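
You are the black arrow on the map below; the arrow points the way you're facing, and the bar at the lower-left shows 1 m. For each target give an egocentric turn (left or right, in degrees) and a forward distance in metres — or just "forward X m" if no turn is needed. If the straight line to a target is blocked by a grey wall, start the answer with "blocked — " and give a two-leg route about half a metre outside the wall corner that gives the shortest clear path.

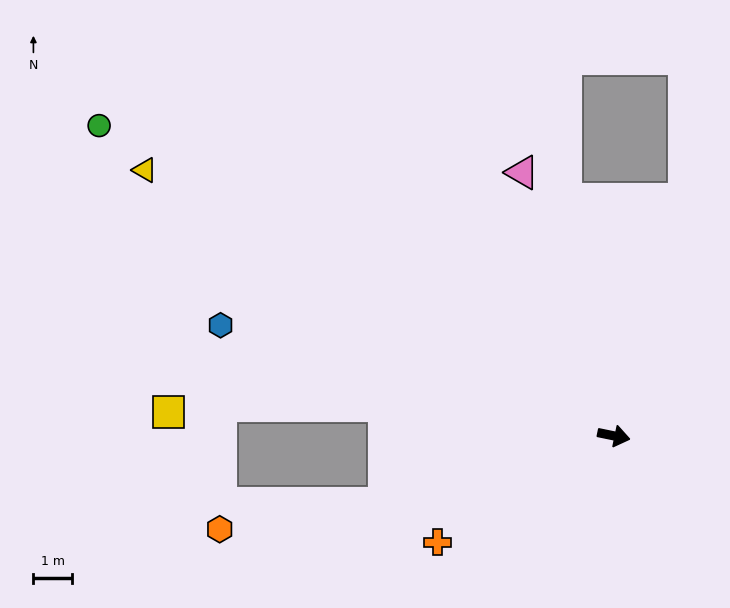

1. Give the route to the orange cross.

turn right 137°, forward 5.3 m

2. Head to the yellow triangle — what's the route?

turn left 162°, forward 13.8 m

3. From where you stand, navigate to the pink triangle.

turn left 121°, forward 7.1 m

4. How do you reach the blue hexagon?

turn left 176°, forward 10.5 m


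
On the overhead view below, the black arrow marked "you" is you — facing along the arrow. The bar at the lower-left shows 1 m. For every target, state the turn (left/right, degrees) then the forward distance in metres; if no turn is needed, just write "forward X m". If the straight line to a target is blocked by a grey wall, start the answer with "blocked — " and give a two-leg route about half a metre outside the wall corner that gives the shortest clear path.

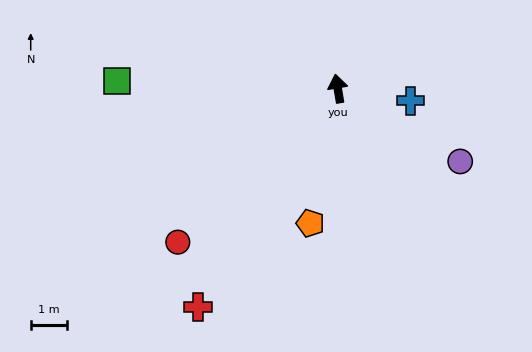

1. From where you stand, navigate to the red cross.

turn left 138°, forward 7.2 m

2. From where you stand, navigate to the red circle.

turn left 124°, forward 6.1 m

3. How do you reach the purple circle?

turn right 130°, forward 3.9 m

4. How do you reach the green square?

turn left 78°, forward 6.1 m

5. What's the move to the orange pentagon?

turn left 159°, forward 3.8 m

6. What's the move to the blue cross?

turn right 109°, forward 2.0 m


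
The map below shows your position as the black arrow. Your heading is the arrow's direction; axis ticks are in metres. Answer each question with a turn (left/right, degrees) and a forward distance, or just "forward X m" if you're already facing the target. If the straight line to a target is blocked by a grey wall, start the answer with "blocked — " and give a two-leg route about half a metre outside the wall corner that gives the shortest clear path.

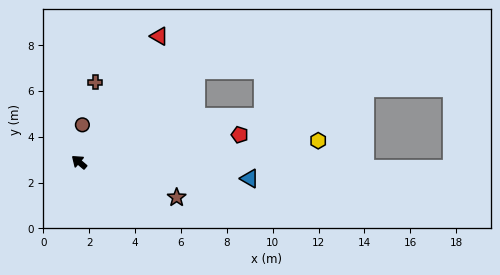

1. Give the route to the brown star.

turn right 160°, forward 4.5 m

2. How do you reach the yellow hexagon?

turn right 135°, forward 10.5 m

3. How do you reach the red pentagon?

turn right 130°, forward 7.1 m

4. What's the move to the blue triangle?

turn right 145°, forward 7.5 m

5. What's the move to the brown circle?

turn right 55°, forward 1.6 m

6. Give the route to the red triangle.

turn right 82°, forward 6.5 m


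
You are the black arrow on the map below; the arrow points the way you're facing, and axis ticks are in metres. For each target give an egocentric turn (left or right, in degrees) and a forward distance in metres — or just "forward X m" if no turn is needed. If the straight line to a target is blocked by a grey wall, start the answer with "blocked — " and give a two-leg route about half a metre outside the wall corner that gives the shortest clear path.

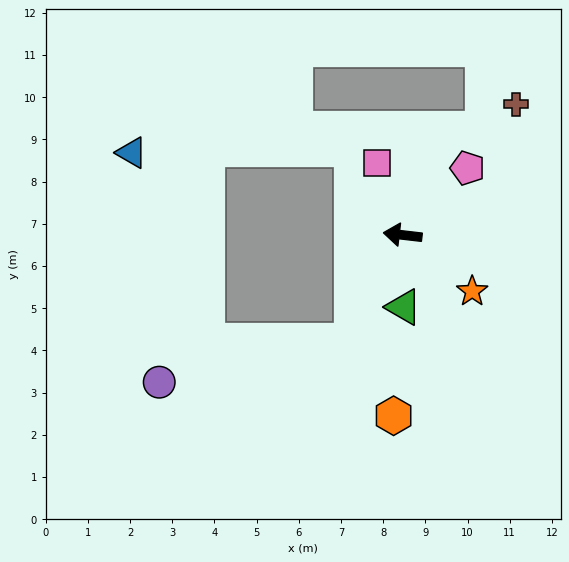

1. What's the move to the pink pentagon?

turn right 128°, forward 2.2 m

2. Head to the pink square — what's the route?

turn right 64°, forward 1.8 m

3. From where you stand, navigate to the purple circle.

blocked — turn left 71°, forward 2.8 m, then turn right 52°, forward 4.7 m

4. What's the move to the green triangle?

turn left 97°, forward 1.7 m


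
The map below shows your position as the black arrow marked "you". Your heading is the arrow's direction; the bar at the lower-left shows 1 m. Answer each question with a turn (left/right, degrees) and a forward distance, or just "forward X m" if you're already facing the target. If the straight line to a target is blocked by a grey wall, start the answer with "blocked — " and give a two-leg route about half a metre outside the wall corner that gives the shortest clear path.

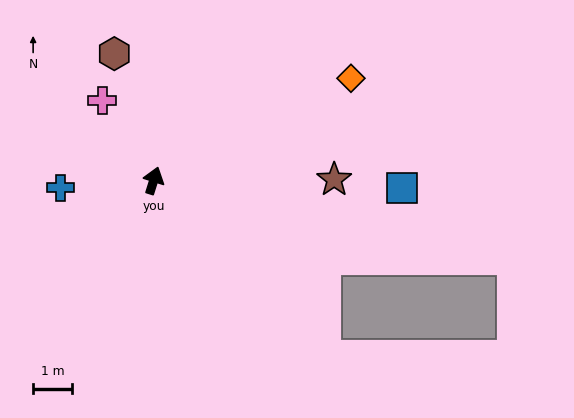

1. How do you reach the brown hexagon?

turn left 35°, forward 3.4 m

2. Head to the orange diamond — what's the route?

turn right 45°, forward 5.7 m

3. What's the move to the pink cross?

turn left 50°, forward 2.4 m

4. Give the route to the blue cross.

turn left 112°, forward 2.4 m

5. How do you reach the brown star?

turn right 72°, forward 4.6 m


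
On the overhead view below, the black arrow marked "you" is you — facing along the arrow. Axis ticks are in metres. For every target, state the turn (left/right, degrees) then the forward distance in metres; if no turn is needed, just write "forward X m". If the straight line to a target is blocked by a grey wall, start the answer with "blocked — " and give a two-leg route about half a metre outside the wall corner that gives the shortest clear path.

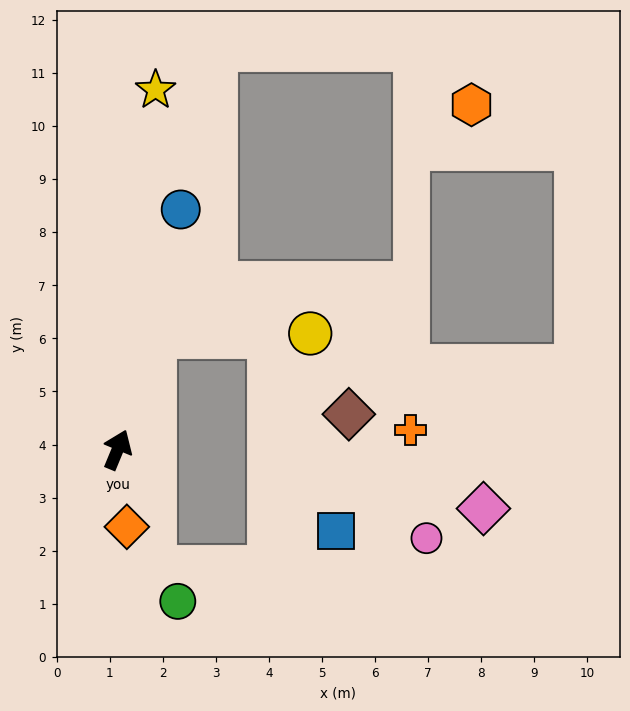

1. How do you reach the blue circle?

turn left 8°, forward 4.7 m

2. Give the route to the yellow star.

turn left 16°, forward 6.8 m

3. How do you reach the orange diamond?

turn right 151°, forward 1.5 m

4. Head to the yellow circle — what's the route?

blocked — turn left 5°, forward 2.2 m, then turn right 71°, forward 2.9 m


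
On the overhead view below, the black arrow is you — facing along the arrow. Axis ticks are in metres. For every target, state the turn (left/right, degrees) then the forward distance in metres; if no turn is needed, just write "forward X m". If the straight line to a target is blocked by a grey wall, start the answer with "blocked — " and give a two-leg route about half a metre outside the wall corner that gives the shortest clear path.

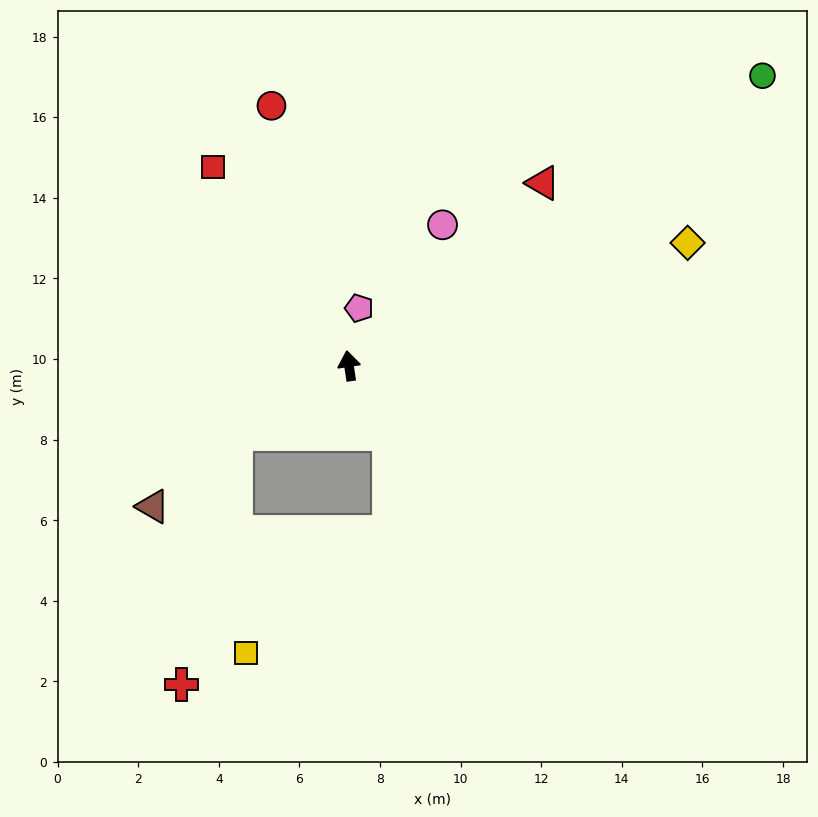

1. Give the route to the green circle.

turn right 63°, forward 12.5 m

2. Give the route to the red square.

turn left 26°, forward 6.0 m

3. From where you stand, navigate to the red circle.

turn left 8°, forward 6.7 m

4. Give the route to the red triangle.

turn right 55°, forward 6.6 m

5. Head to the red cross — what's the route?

blocked — turn left 113°, forward 3.3 m, then turn left 46°, forward 6.4 m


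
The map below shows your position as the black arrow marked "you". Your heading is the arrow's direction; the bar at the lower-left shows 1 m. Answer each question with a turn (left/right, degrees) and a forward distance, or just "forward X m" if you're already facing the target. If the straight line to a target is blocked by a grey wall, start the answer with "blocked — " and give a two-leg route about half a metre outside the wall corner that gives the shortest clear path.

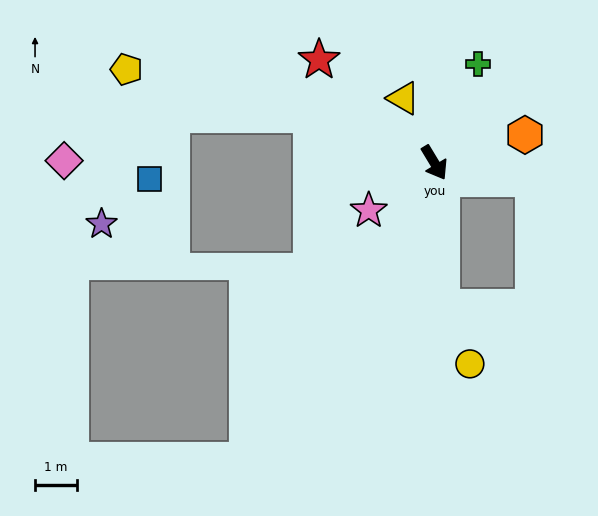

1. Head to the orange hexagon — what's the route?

turn left 76°, forward 2.2 m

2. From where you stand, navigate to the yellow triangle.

turn left 175°, forward 1.7 m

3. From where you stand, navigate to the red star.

turn right 163°, forward 3.7 m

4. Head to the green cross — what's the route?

turn left 125°, forward 2.6 m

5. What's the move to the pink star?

turn right 85°, forward 1.9 m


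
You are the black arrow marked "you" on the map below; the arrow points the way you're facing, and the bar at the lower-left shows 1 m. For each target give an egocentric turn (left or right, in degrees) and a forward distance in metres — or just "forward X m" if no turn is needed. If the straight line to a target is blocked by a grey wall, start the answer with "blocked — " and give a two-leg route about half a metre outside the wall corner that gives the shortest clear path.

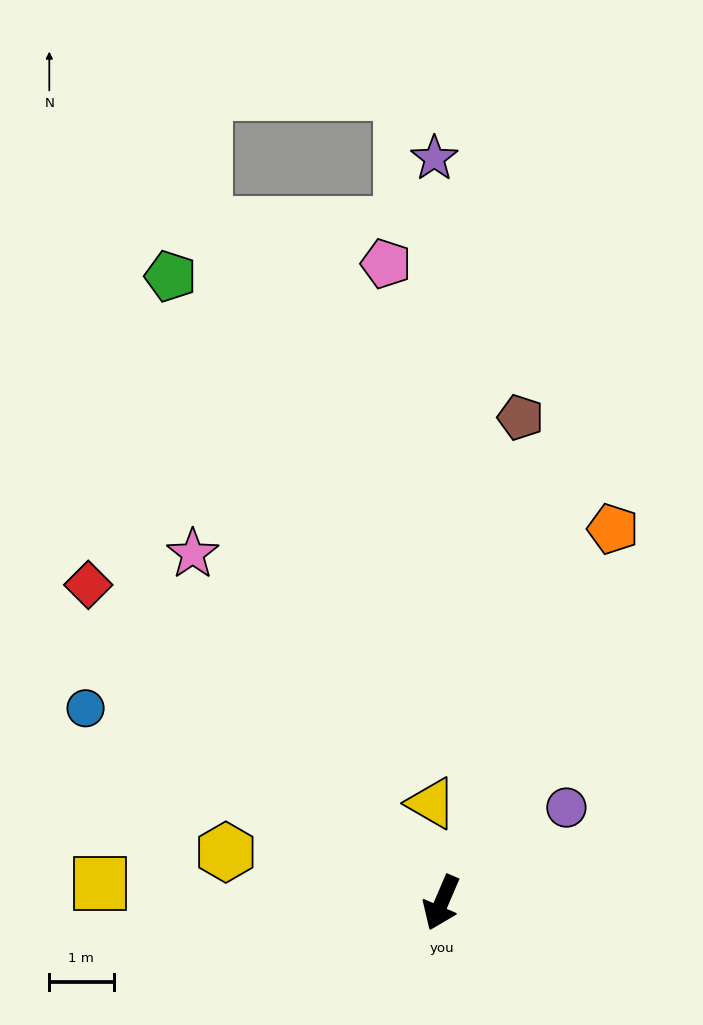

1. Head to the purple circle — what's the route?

turn left 151°, forward 2.4 m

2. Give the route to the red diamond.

turn right 109°, forward 7.4 m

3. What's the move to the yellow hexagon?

turn right 80°, forward 3.4 m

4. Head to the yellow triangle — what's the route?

turn right 151°, forward 1.6 m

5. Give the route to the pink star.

turn right 121°, forward 6.7 m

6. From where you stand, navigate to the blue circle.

turn right 95°, forward 6.3 m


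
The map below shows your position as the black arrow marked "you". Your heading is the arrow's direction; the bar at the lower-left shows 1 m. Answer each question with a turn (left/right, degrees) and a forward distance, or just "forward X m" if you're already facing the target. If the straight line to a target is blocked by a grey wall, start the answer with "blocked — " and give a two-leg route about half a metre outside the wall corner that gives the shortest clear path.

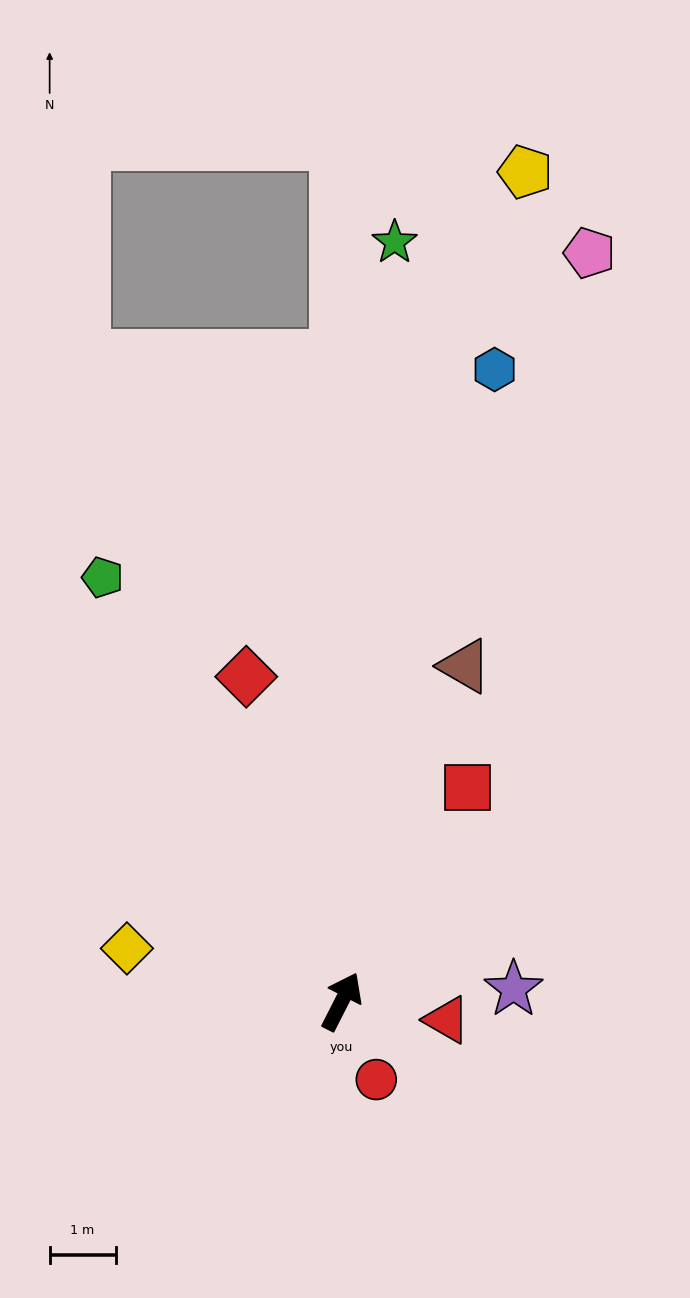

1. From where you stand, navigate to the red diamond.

turn left 43°, forward 5.1 m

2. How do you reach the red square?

turn right 3°, forward 3.8 m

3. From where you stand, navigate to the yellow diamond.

turn left 103°, forward 3.4 m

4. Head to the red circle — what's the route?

turn right 129°, forward 1.3 m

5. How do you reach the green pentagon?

turn left 56°, forward 7.4 m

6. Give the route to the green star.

turn left 23°, forward 11.5 m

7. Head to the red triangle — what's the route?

turn right 73°, forward 1.6 m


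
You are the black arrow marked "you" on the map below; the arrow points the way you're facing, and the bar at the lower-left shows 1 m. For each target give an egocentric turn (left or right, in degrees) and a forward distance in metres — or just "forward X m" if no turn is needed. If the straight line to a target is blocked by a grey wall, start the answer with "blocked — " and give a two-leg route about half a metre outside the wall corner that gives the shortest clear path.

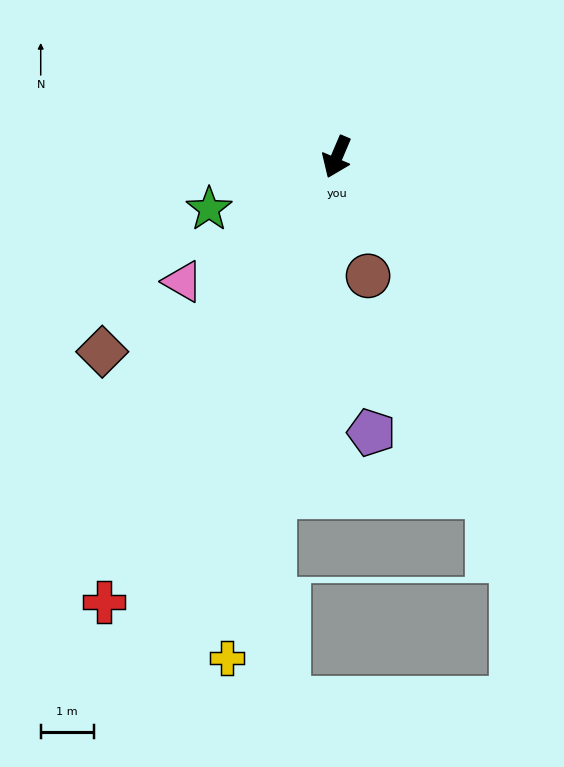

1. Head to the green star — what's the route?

turn right 45°, forward 2.6 m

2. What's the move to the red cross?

turn right 5°, forward 9.5 m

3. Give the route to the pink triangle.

turn right 28°, forward 3.7 m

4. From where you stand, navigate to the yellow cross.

turn left 11°, forward 9.7 m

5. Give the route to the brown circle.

turn left 38°, forward 2.3 m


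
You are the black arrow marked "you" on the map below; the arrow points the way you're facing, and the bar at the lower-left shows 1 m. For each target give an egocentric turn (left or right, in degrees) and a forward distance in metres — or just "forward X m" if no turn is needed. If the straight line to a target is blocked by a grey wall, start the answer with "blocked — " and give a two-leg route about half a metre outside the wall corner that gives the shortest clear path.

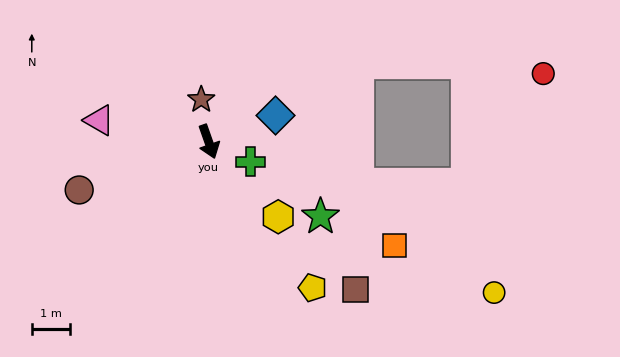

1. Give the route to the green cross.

turn left 45°, forward 1.2 m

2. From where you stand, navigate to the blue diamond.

turn left 92°, forward 1.9 m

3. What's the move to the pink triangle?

turn right 121°, forward 3.0 m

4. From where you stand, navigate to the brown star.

turn left 171°, forward 1.1 m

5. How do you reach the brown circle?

turn right 89°, forward 3.7 m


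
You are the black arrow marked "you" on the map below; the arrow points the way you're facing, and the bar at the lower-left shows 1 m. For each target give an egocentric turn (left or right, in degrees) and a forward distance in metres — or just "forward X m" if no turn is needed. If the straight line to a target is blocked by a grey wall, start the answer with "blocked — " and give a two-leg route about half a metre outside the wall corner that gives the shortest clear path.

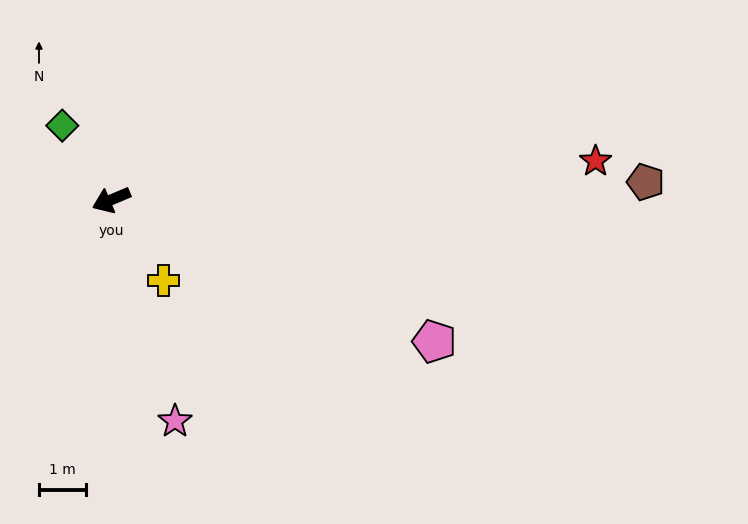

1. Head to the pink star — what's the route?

turn left 83°, forward 5.0 m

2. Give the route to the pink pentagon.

turn left 134°, forward 7.6 m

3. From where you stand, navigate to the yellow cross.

turn left 100°, forward 2.1 m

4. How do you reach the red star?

turn left 162°, forward 10.4 m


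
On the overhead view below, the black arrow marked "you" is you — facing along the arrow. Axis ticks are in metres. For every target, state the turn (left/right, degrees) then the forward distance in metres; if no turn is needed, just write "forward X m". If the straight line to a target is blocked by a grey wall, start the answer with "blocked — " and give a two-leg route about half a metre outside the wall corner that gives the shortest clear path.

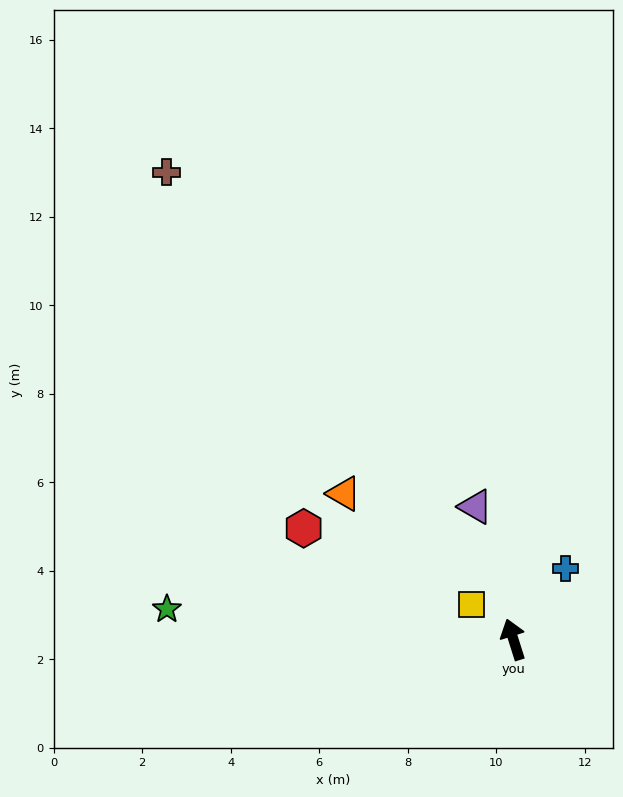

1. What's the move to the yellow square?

turn left 33°, forward 1.2 m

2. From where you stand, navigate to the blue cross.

turn right 54°, forward 2.0 m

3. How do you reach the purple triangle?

forward 3.1 m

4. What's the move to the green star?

turn left 67°, forward 7.9 m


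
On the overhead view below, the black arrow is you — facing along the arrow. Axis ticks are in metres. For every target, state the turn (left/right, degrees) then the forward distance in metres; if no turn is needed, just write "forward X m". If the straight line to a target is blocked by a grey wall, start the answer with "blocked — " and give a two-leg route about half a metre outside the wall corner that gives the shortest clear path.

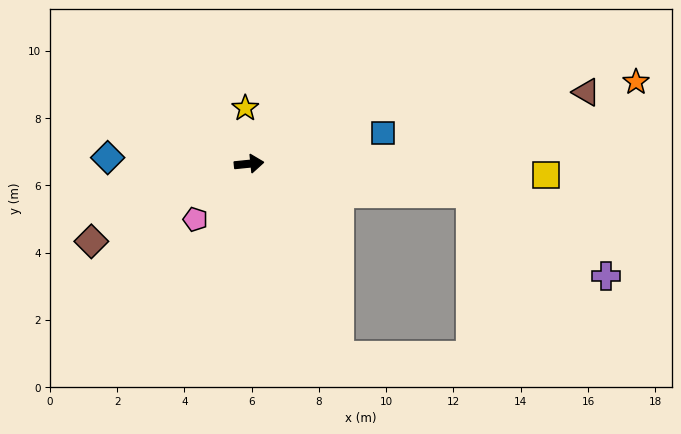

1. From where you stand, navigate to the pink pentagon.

turn right 140°, forward 2.3 m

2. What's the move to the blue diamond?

turn left 172°, forward 4.2 m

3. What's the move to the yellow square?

turn right 8°, forward 8.8 m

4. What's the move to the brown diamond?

turn right 160°, forward 5.2 m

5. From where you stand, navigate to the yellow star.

turn left 88°, forward 1.7 m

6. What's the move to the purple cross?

blocked — turn right 14°, forward 6.6 m, then turn right 23°, forward 4.7 m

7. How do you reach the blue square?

turn left 7°, forward 4.1 m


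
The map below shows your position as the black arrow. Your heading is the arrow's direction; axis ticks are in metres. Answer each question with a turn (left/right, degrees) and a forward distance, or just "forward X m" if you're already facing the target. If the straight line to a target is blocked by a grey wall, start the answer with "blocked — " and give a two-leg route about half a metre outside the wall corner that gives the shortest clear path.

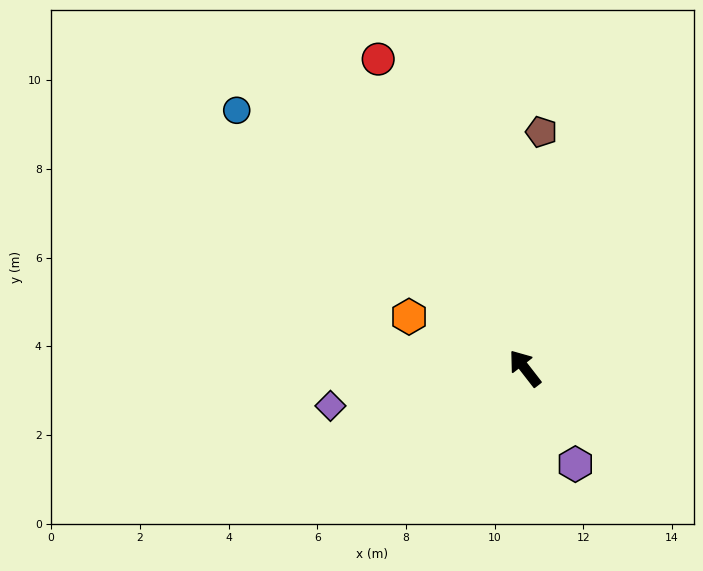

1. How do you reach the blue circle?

turn left 10°, forward 8.7 m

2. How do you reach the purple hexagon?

turn left 170°, forward 2.4 m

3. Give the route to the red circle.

turn right 12°, forward 7.7 m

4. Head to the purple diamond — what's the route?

turn left 63°, forward 4.5 m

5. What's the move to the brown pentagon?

turn right 42°, forward 5.3 m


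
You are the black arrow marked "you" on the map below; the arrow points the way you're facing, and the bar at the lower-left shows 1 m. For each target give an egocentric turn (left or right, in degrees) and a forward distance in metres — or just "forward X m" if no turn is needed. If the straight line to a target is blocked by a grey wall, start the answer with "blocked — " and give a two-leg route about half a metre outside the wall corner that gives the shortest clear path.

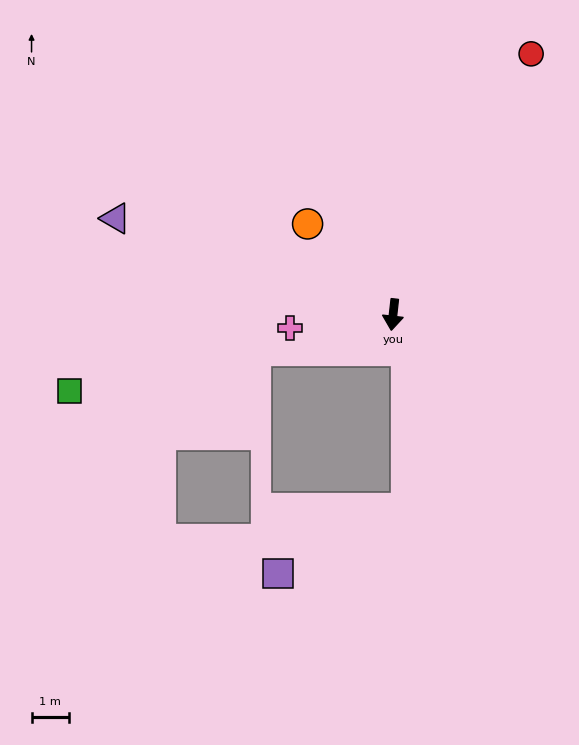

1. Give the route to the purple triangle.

turn right 103°, forward 7.9 m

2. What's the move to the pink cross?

turn right 76°, forward 2.8 m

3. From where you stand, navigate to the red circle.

turn left 158°, forward 7.9 m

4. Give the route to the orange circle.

turn right 130°, forward 3.3 m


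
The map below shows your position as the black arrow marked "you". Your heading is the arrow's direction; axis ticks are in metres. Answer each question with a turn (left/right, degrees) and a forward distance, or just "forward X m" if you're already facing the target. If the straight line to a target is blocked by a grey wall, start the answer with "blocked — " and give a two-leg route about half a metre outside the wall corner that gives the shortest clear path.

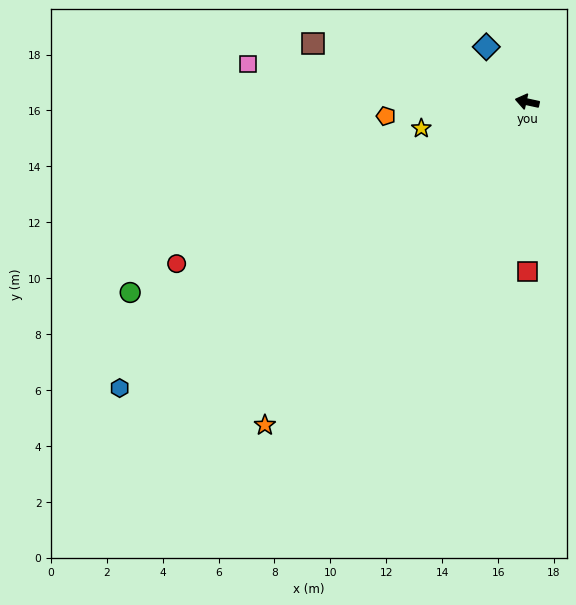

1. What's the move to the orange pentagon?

turn left 18°, forward 5.1 m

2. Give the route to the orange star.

turn left 63°, forward 14.9 m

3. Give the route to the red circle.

turn left 37°, forward 13.8 m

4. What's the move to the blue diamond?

turn right 41°, forward 2.5 m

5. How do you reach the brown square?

turn right 3°, forward 7.9 m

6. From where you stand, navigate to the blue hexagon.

turn left 47°, forward 17.8 m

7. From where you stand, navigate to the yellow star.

turn left 26°, forward 3.9 m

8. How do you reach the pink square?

turn left 4°, forward 10.1 m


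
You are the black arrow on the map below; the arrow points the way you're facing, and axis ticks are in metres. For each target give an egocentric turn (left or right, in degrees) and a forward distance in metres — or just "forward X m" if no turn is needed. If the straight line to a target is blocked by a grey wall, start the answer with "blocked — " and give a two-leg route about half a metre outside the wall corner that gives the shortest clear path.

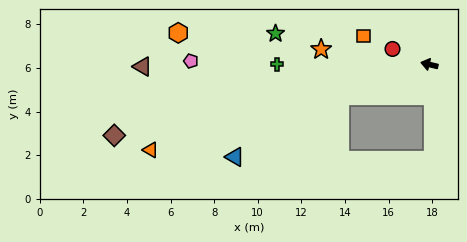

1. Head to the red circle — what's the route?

turn right 9°, forward 1.8 m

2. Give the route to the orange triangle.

turn left 31°, forward 13.4 m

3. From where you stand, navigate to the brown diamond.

turn left 26°, forward 14.8 m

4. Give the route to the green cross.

turn left 13°, forward 7.0 m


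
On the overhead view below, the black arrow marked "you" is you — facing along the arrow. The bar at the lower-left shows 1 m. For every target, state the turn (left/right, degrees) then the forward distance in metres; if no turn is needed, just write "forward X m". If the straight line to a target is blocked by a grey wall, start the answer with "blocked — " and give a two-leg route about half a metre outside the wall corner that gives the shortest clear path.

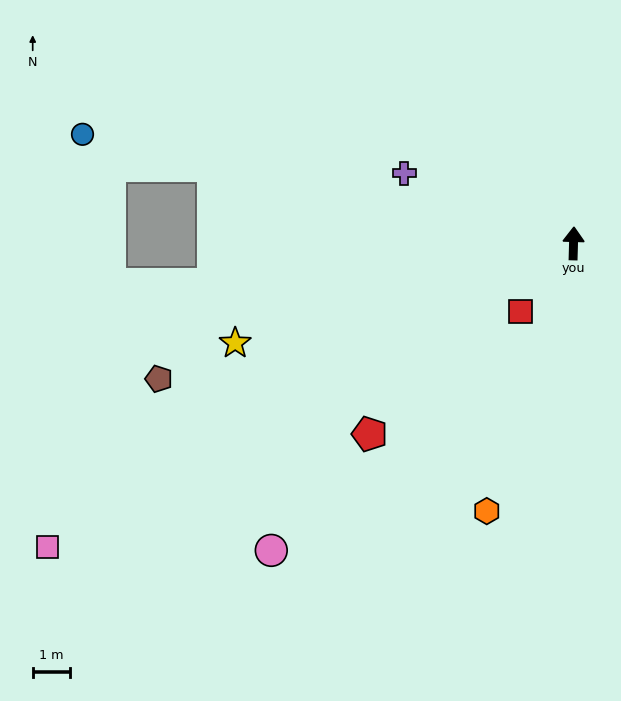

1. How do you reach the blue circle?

turn left 79°, forward 13.4 m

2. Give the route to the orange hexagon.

turn left 164°, forward 7.5 m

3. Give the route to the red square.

turn left 144°, forward 2.3 m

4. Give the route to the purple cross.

turn left 69°, forward 4.9 m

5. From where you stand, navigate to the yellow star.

turn left 108°, forward 9.4 m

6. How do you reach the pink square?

turn left 122°, forward 16.2 m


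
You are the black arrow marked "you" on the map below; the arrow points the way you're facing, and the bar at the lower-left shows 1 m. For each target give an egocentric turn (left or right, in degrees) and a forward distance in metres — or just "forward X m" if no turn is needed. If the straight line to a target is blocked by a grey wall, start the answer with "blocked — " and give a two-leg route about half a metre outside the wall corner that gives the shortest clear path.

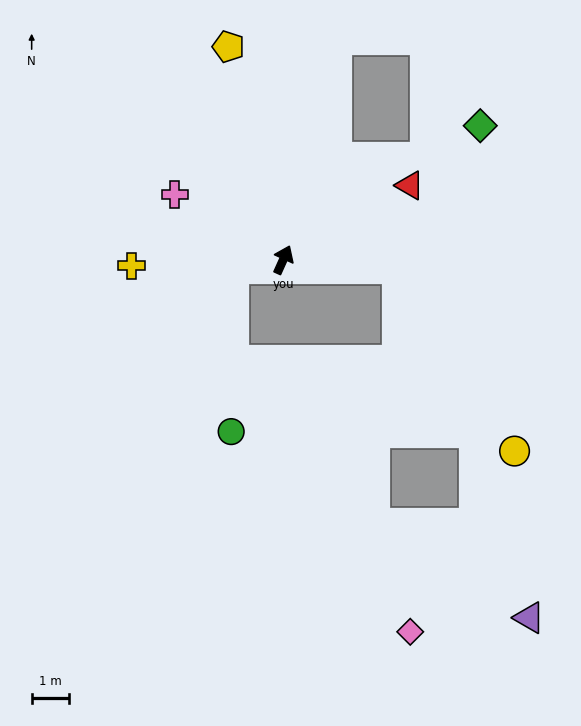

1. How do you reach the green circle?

blocked — turn left 124°, forward 1.4 m, then turn left 80°, forward 4.4 m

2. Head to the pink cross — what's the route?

turn left 83°, forward 3.4 m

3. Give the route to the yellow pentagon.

turn left 39°, forward 5.9 m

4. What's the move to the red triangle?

turn right 35°, forward 3.9 m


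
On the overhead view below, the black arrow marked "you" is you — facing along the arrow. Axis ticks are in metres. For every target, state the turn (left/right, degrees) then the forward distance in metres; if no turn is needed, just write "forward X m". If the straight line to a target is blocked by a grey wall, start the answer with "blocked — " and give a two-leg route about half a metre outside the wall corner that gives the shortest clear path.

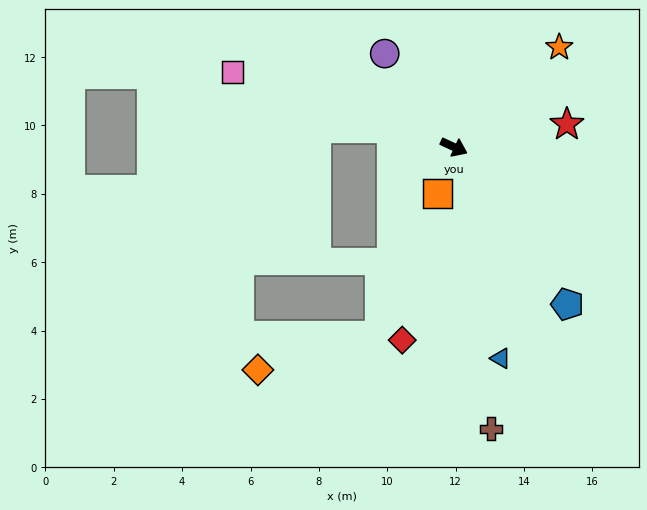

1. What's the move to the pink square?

turn right 174°, forward 6.8 m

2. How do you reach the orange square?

turn right 85°, forward 1.5 m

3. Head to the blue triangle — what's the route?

turn right 53°, forward 6.3 m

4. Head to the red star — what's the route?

turn left 36°, forward 3.4 m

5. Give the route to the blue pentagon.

turn right 29°, forward 5.7 m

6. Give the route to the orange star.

turn left 68°, forward 4.2 m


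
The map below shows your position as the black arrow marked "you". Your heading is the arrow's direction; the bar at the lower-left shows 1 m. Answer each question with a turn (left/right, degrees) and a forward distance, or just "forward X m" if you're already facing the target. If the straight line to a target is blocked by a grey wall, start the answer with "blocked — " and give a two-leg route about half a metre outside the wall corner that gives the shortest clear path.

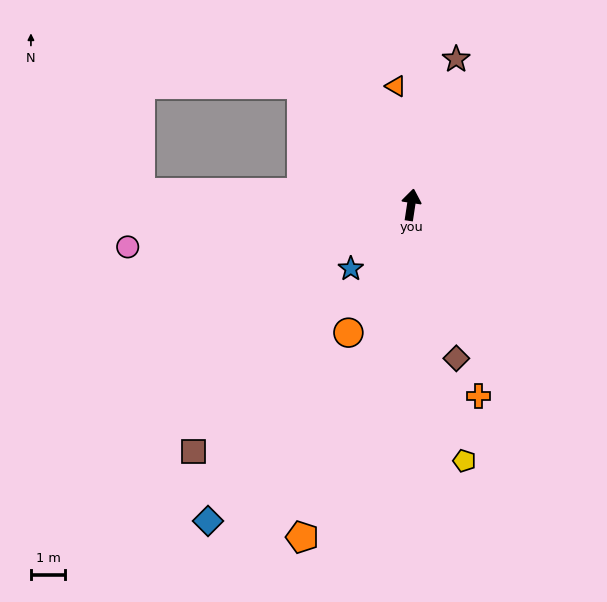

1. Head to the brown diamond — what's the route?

turn right 155°, forward 4.7 m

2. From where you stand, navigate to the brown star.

turn right 9°, forward 4.4 m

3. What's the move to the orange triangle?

turn left 16°, forward 3.5 m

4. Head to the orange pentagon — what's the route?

turn left 170°, forward 10.2 m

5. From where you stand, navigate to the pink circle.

turn left 107°, forward 8.4 m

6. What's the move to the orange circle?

turn left 163°, forward 4.2 m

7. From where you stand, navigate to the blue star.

turn left 145°, forward 2.6 m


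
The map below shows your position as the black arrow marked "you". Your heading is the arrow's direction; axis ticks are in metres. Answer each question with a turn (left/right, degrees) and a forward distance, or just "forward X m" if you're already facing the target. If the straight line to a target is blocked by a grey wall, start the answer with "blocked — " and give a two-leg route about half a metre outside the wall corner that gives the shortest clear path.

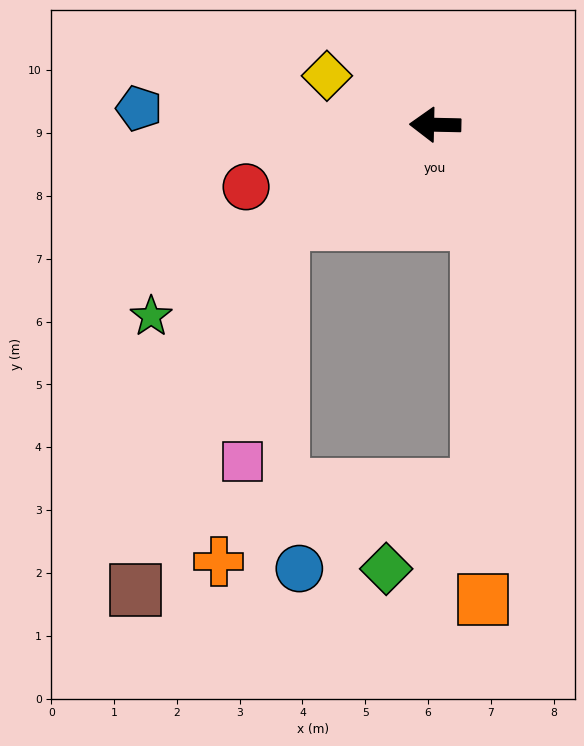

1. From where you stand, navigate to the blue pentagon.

forward 4.7 m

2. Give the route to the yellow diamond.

turn right 23°, forward 1.9 m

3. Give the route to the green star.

turn left 35°, forward 5.5 m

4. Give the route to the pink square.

blocked — turn left 34°, forward 2.9 m, then turn left 48°, forward 3.8 m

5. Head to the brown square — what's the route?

blocked — turn left 34°, forward 2.9 m, then turn left 35°, forward 6.3 m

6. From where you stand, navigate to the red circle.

turn left 19°, forward 3.2 m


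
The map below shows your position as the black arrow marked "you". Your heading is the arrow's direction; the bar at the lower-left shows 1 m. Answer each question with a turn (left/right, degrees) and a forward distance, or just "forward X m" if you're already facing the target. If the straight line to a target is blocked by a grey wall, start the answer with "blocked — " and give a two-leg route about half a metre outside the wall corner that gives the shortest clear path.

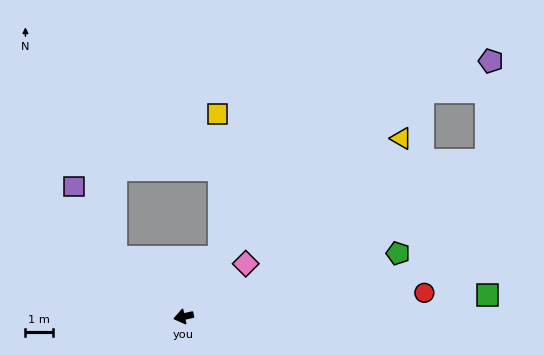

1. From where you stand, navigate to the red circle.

turn left 173°, forward 8.9 m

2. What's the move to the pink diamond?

turn right 152°, forward 3.0 m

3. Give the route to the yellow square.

blocked — turn right 134°, forward 2.5 m, then turn left 32°, forward 5.3 m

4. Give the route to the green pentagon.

turn right 176°, forward 8.2 m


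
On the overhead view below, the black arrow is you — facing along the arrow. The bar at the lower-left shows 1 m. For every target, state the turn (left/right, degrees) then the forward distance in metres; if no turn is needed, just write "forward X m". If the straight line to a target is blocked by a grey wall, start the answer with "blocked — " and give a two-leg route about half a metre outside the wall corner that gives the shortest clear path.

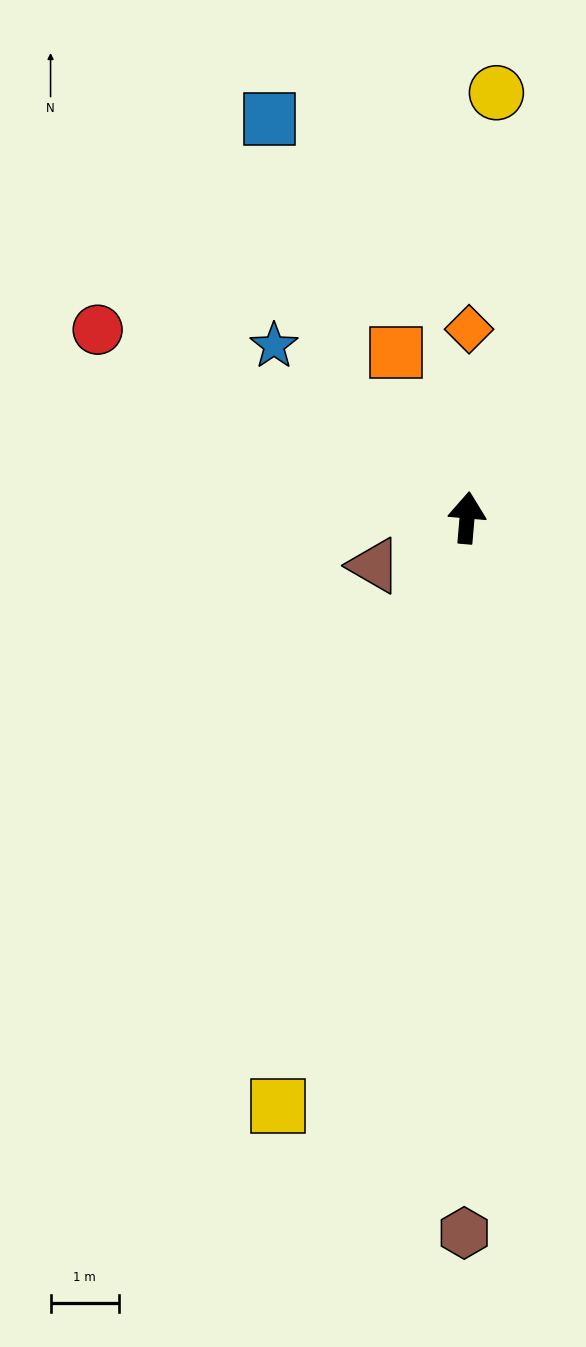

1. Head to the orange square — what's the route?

turn left 28°, forward 2.6 m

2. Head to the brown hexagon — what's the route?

turn right 175°, forward 10.4 m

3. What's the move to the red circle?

turn left 68°, forward 6.0 m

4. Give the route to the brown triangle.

turn left 122°, forward 1.5 m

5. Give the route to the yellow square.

turn left 167°, forward 9.0 m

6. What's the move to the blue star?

turn left 53°, forward 3.8 m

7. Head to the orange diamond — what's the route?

turn left 4°, forward 2.7 m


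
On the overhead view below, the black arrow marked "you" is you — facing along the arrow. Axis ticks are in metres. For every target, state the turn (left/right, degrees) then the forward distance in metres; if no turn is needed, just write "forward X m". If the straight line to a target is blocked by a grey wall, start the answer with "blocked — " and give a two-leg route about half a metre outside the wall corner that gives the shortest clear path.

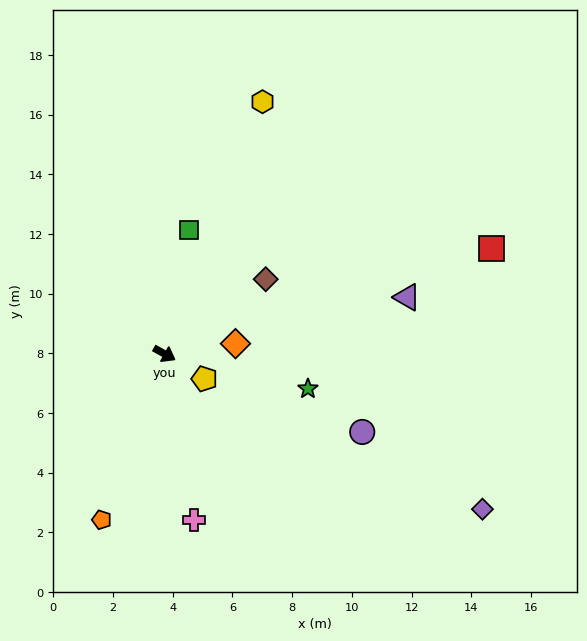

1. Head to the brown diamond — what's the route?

turn left 65°, forward 4.2 m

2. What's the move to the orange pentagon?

turn right 82°, forward 5.9 m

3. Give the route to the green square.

turn left 108°, forward 4.2 m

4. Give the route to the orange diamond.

turn left 37°, forward 2.4 m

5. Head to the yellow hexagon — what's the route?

turn left 98°, forward 9.1 m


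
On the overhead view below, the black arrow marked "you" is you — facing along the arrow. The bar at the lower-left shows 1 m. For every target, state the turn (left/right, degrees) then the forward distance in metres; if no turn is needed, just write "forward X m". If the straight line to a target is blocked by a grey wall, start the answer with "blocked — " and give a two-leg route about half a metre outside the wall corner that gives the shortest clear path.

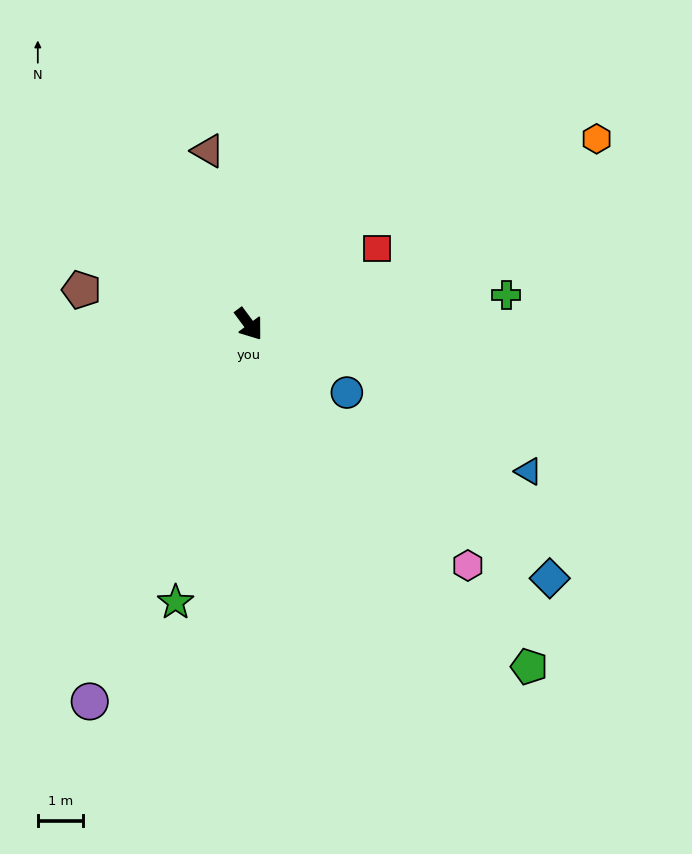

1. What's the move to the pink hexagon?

turn left 6°, forward 7.1 m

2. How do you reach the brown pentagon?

turn right 138°, forward 3.7 m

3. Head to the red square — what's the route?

turn left 84°, forward 3.3 m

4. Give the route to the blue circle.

turn left 18°, forward 2.6 m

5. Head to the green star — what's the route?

turn right 51°, forward 6.3 m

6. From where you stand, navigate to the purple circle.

turn right 60°, forward 9.0 m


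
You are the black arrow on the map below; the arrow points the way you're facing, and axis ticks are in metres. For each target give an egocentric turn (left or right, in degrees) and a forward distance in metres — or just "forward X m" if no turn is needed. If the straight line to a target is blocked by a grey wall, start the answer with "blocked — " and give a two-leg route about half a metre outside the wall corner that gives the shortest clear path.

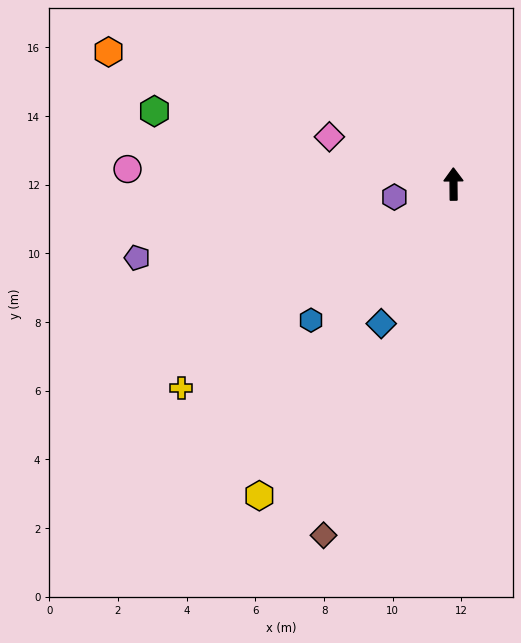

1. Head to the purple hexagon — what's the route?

turn left 102°, forward 1.8 m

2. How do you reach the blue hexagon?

turn left 133°, forward 5.7 m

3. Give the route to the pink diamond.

turn left 69°, forward 3.9 m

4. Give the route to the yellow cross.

turn left 126°, forward 9.9 m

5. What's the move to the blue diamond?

turn left 152°, forward 4.6 m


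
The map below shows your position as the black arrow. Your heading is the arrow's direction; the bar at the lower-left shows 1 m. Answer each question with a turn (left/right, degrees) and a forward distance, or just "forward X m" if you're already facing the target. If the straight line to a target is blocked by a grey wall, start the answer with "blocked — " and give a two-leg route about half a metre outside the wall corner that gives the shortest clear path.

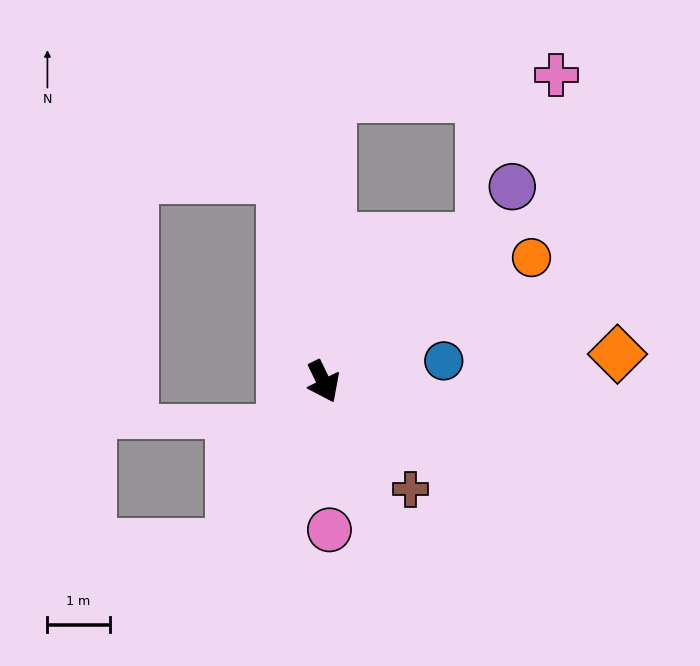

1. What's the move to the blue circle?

turn left 74°, forward 2.0 m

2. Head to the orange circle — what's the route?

turn left 95°, forward 3.9 m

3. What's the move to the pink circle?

turn right 24°, forward 2.4 m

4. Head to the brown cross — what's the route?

turn left 13°, forward 2.2 m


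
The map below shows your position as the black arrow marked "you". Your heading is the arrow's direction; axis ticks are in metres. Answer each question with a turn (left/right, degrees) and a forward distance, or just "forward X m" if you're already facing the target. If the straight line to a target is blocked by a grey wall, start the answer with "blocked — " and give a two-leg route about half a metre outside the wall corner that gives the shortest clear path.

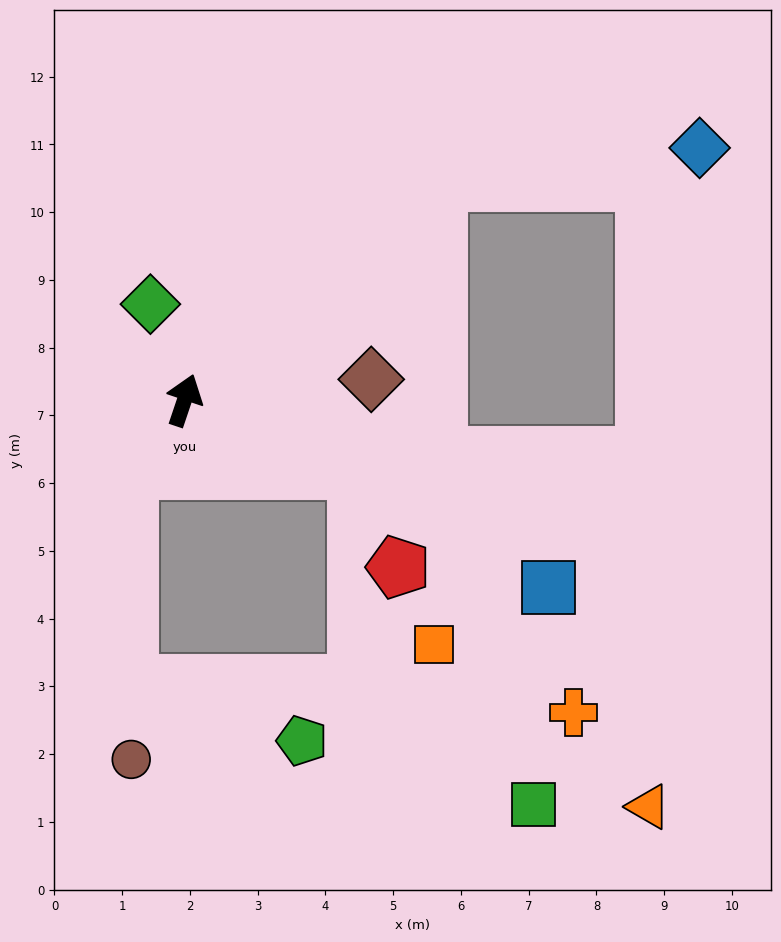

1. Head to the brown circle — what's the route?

blocked — turn left 161°, forward 1.3 m, then turn left 38°, forward 4.3 m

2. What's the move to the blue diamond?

blocked — turn right 31°, forward 4.9 m, then turn right 33°, forward 3.9 m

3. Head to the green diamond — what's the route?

turn left 38°, forward 1.5 m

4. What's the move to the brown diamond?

turn right 65°, forward 2.8 m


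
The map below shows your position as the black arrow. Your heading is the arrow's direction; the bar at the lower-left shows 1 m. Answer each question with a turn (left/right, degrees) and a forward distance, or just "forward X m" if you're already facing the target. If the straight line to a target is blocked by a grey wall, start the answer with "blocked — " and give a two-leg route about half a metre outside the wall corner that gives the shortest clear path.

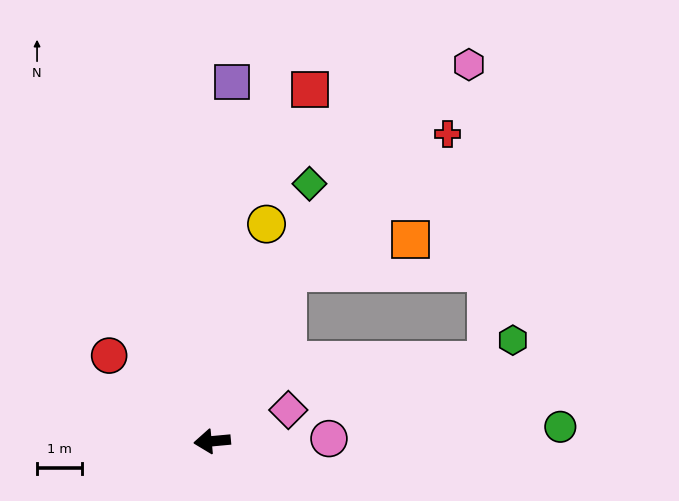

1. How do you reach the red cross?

blocked — turn right 119°, forward 4.1 m, then turn right 25°, forward 4.7 m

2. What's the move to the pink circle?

turn left 176°, forward 2.6 m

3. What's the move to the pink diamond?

turn right 163°, forward 1.8 m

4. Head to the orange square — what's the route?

blocked — turn right 119°, forward 4.1 m, then turn right 51°, forward 2.9 m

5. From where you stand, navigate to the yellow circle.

turn right 109°, forward 5.0 m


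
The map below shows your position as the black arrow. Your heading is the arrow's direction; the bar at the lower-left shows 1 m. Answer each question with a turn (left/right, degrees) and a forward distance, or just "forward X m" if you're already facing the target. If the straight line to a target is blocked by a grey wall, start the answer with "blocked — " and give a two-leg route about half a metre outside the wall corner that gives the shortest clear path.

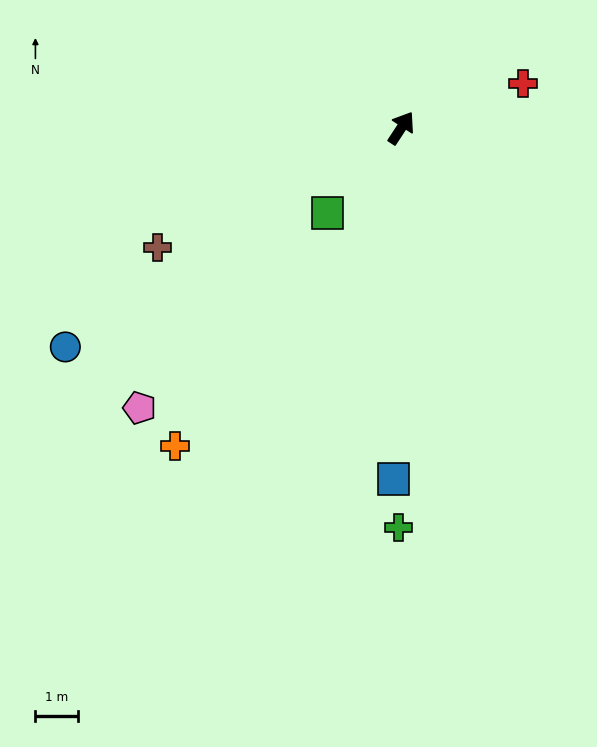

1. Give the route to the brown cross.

turn left 149°, forward 6.3 m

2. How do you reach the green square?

turn left 172°, forward 2.6 m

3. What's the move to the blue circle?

turn left 156°, forward 9.3 m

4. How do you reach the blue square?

turn right 148°, forward 8.2 m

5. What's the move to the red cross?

turn right 37°, forward 3.0 m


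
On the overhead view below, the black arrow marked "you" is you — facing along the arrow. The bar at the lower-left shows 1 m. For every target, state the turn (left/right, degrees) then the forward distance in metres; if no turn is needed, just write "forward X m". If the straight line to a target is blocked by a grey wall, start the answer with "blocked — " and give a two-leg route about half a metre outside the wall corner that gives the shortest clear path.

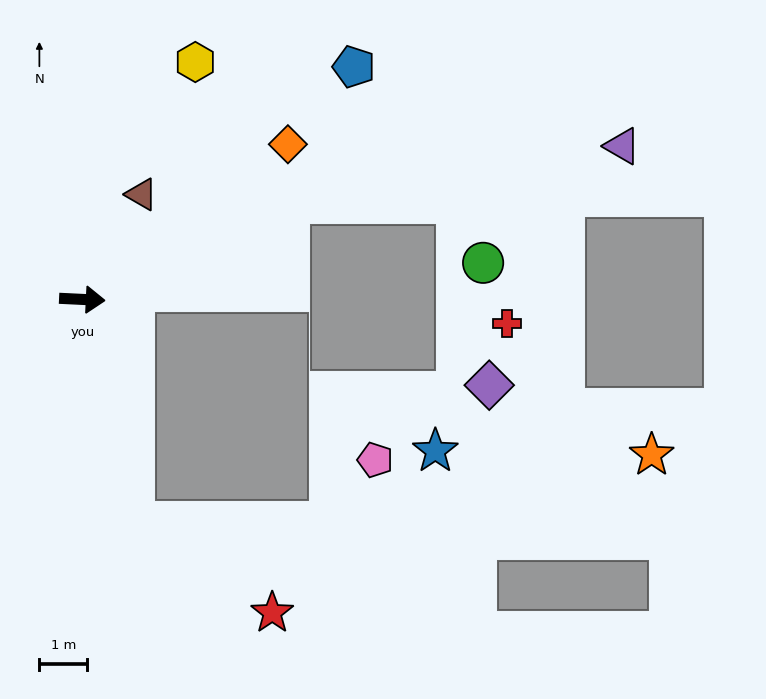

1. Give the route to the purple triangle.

blocked — turn left 28°, forward 4.7 m, then turn right 16°, forward 7.0 m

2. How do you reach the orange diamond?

turn left 40°, forward 5.4 m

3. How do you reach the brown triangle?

turn left 63°, forward 2.5 m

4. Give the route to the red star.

blocked — turn right 74°, forward 4.7 m, then turn left 43°, forward 3.4 m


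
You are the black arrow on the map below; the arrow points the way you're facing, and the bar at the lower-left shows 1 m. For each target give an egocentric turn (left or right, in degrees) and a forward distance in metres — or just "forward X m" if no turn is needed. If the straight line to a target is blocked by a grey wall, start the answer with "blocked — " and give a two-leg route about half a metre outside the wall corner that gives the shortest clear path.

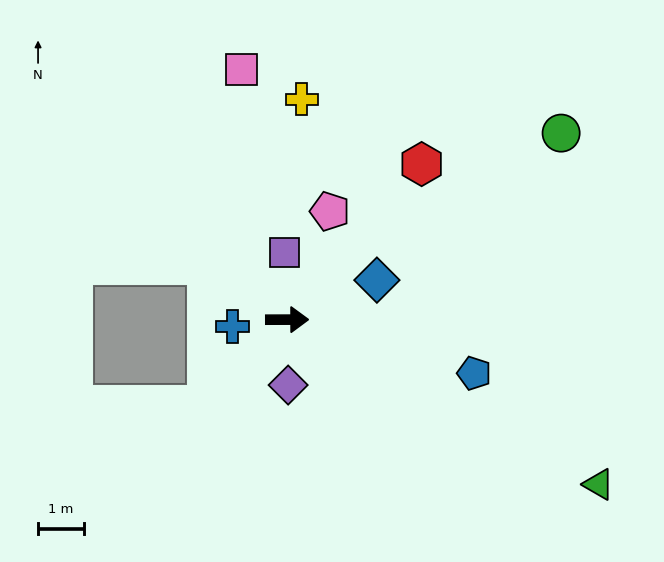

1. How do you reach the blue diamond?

turn left 24°, forward 2.1 m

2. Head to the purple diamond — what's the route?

turn right 89°, forward 1.4 m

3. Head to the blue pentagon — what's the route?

turn right 16°, forward 4.2 m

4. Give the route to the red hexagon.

turn left 49°, forward 4.5 m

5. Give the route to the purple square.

turn left 92°, forward 1.5 m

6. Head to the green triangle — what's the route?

turn right 28°, forward 7.7 m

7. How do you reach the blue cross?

turn right 173°, forward 1.2 m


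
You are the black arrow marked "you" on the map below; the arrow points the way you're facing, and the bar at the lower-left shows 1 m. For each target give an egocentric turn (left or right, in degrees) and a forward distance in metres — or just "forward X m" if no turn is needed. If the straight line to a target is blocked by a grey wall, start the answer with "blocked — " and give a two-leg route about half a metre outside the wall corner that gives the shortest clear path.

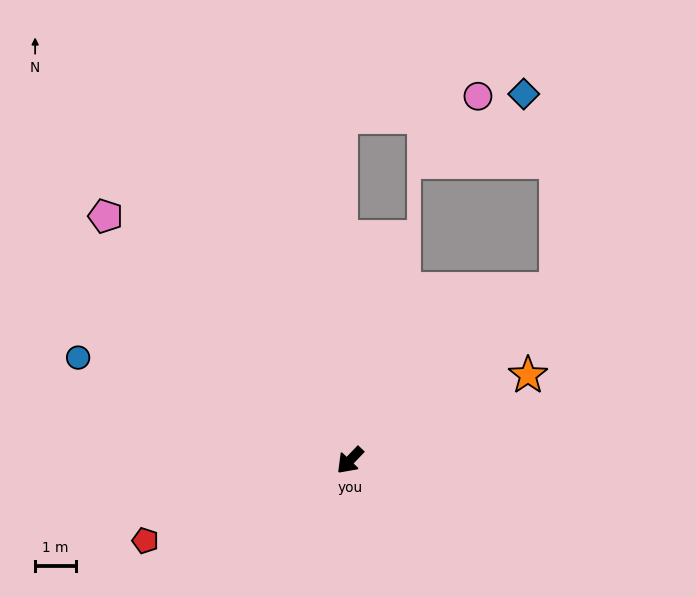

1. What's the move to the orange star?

turn left 159°, forward 4.9 m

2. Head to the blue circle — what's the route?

turn right 67°, forward 7.2 m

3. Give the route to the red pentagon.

turn right 25°, forward 5.4 m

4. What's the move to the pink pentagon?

turn right 91°, forward 8.5 m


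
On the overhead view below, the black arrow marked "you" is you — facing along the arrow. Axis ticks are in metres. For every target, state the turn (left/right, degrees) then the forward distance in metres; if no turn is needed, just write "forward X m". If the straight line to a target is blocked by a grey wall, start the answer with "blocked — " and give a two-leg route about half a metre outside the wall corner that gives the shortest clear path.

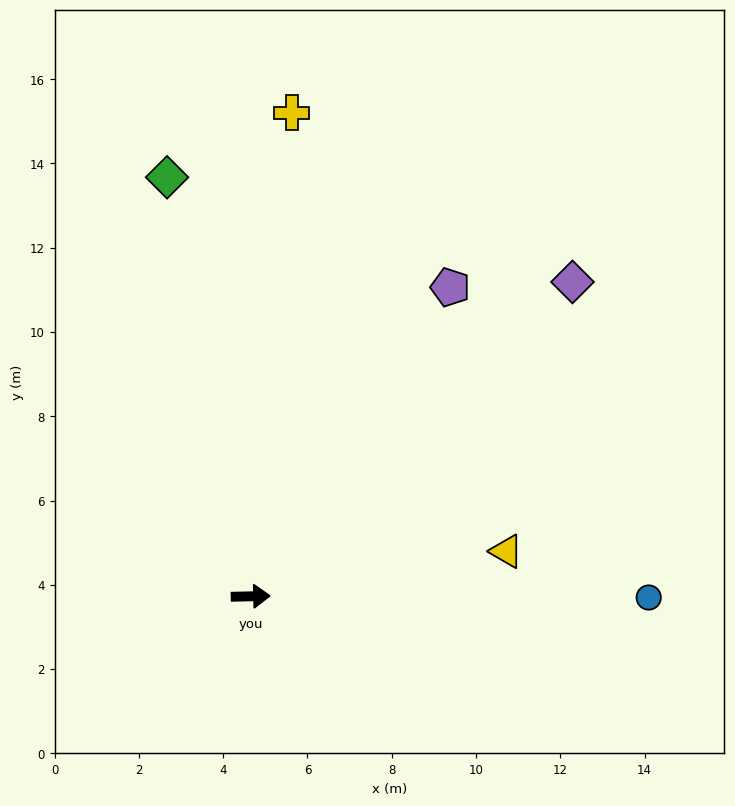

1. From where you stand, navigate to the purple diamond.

turn left 43°, forward 10.7 m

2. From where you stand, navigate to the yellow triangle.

turn left 9°, forward 6.2 m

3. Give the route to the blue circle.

forward 9.4 m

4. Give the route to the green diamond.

turn left 100°, forward 10.1 m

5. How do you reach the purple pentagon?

turn left 56°, forward 8.7 m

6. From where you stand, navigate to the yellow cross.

turn left 84°, forward 11.5 m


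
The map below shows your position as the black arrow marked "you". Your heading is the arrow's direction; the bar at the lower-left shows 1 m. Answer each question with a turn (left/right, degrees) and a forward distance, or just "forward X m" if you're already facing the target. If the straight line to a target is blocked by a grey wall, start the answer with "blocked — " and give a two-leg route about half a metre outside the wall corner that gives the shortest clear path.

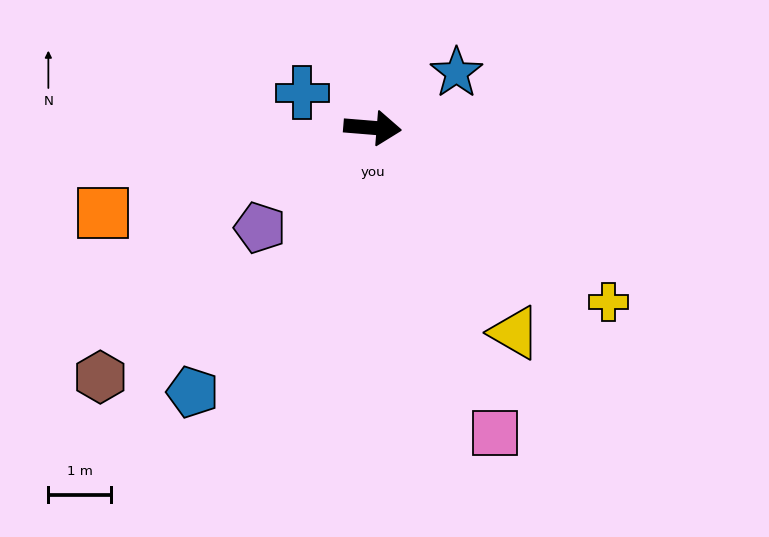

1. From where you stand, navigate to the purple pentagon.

turn right 134°, forward 2.4 m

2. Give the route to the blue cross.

turn left 158°, forward 1.3 m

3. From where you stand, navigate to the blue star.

turn left 38°, forward 1.6 m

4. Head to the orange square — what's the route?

turn right 158°, forward 4.5 m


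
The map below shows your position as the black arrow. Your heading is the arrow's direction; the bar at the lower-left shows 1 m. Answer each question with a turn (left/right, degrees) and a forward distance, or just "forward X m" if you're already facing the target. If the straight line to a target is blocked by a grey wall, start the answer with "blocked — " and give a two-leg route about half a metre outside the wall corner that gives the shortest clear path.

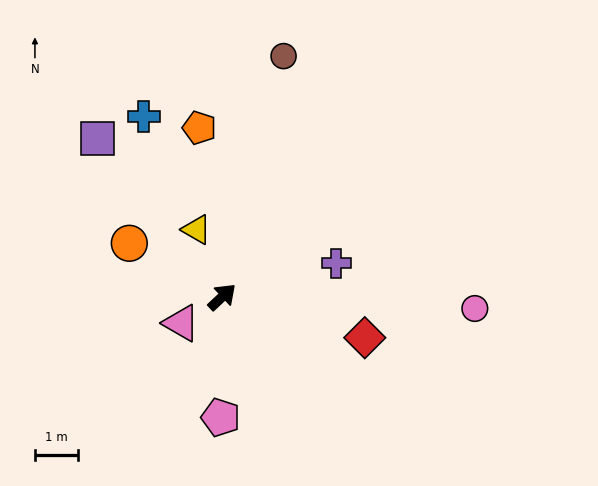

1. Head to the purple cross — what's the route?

turn right 27°, forward 2.8 m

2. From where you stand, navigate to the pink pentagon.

turn right 134°, forward 2.8 m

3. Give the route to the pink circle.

turn right 46°, forward 5.9 m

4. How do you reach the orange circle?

turn left 107°, forward 2.5 m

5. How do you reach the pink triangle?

turn left 169°, forward 1.1 m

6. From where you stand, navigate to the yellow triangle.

turn left 68°, forward 1.7 m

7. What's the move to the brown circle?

turn left 33°, forward 5.8 m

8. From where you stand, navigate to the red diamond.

turn right 59°, forward 3.5 m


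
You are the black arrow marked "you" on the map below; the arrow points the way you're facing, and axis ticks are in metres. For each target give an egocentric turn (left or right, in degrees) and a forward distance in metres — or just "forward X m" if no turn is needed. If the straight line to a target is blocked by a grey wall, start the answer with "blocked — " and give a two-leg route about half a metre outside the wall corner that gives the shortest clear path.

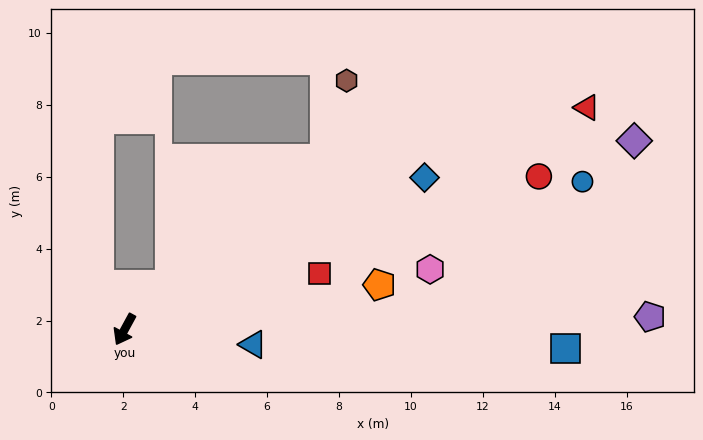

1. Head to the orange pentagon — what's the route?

turn left 129°, forward 7.2 m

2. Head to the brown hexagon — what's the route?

blocked — turn left 159°, forward 7.3 m, then turn left 34°, forward 2.3 m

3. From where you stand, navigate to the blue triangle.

turn left 112°, forward 3.6 m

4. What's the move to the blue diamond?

turn left 145°, forward 9.3 m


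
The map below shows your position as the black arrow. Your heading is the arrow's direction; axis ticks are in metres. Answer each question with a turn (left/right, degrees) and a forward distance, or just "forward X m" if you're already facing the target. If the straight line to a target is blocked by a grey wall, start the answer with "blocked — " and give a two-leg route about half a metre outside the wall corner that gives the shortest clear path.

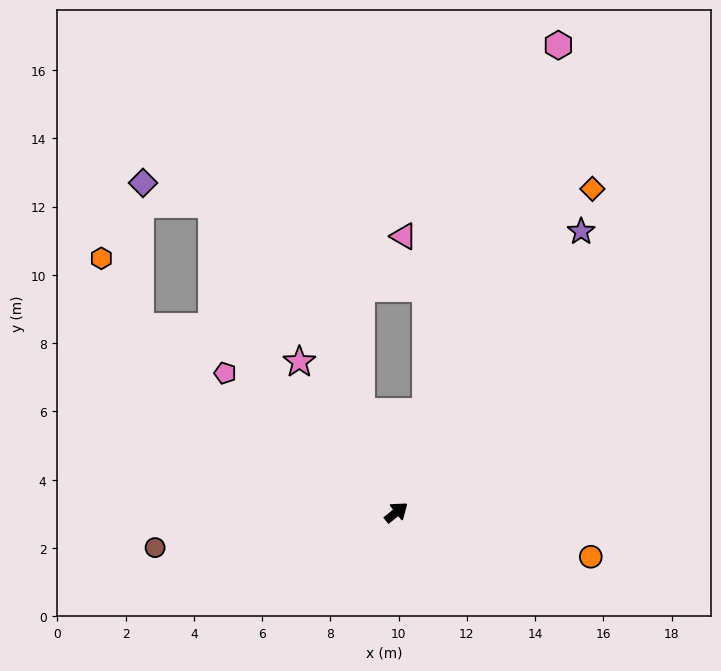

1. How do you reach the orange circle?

turn right 52°, forward 5.8 m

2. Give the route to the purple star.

turn left 18°, forward 9.8 m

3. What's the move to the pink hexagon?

turn left 32°, forward 14.5 m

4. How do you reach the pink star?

turn left 84°, forward 5.2 m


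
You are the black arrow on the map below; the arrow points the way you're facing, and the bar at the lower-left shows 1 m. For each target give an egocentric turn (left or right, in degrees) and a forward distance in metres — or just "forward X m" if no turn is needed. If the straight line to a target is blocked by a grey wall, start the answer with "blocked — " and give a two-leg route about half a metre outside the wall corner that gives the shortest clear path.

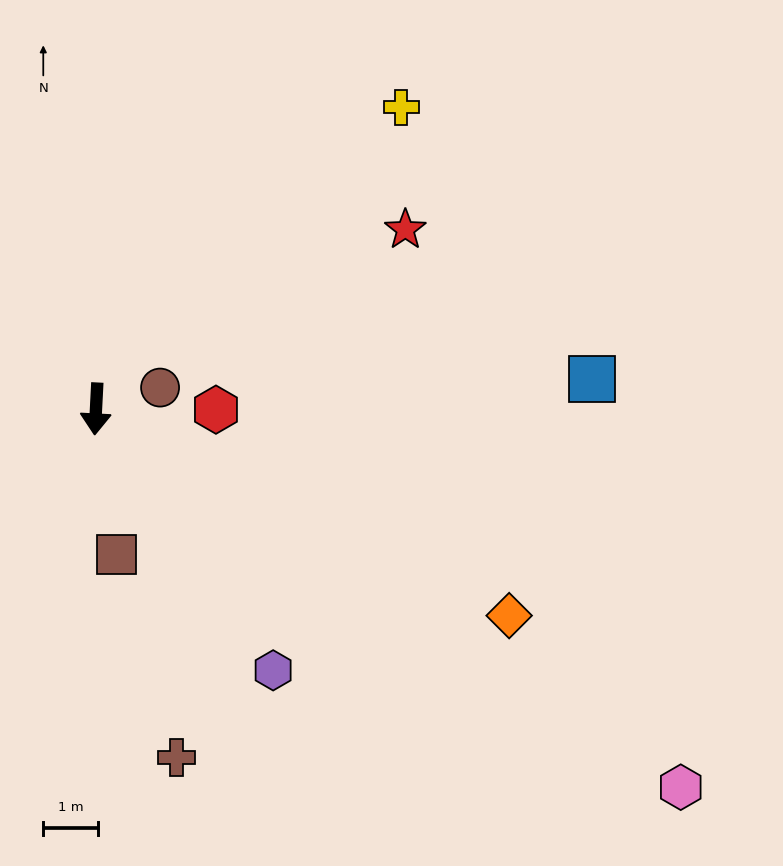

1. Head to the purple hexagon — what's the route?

turn left 37°, forward 5.8 m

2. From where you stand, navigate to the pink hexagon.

turn left 60°, forward 12.8 m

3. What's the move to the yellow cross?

turn left 138°, forward 7.9 m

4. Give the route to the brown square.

turn left 11°, forward 2.7 m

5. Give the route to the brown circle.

turn left 111°, forward 1.2 m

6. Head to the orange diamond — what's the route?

turn left 66°, forward 8.5 m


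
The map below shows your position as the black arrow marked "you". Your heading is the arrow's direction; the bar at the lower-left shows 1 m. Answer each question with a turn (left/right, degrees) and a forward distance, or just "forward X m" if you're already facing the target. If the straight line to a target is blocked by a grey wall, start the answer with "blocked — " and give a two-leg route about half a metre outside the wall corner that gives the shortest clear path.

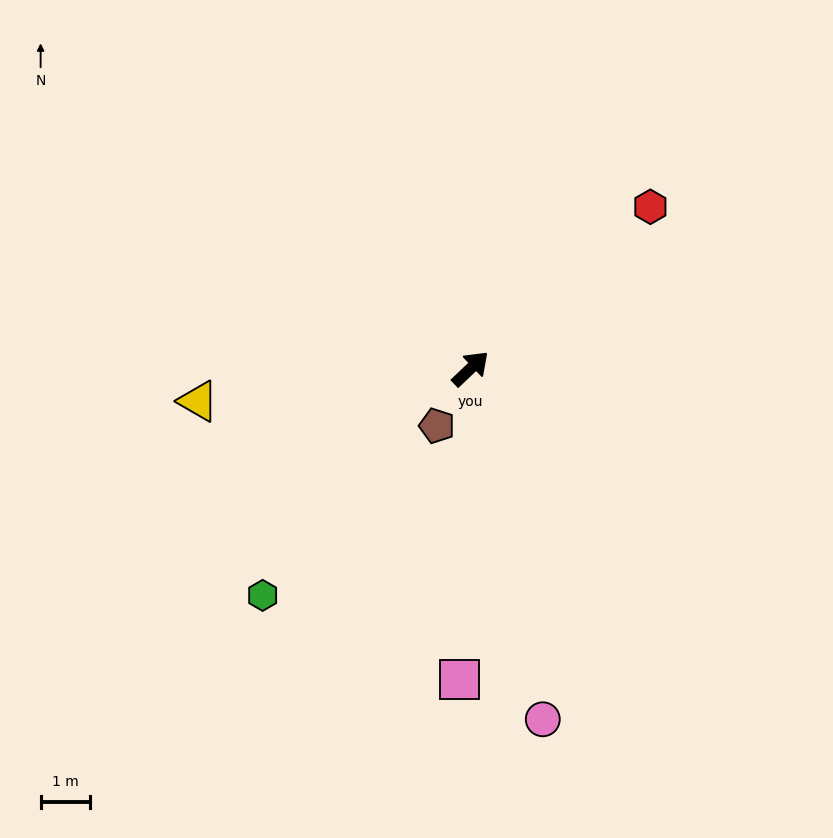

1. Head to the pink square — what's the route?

turn right 136°, forward 6.3 m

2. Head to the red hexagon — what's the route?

forward 4.9 m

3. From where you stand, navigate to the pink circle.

turn right 122°, forward 7.3 m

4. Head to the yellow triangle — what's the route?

turn left 143°, forward 5.6 m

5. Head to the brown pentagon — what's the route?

turn right 164°, forward 1.4 m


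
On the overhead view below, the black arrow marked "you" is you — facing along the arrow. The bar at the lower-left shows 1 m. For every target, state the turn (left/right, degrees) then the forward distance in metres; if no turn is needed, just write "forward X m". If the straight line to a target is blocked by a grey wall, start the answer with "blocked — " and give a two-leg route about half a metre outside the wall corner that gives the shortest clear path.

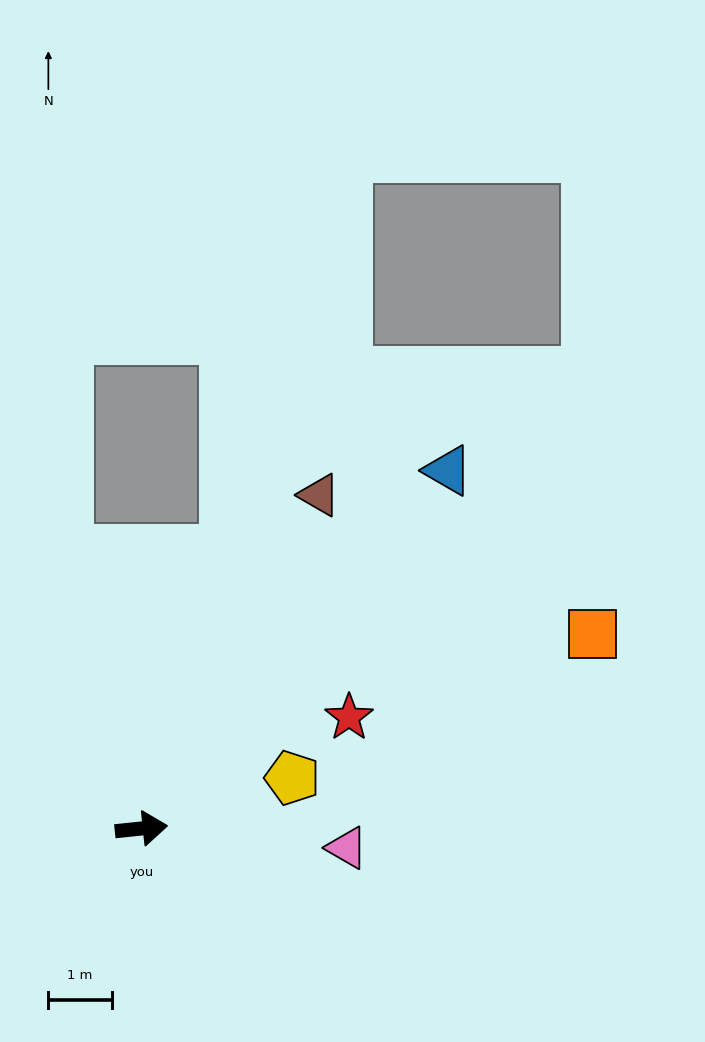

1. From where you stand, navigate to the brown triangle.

turn left 56°, forward 6.0 m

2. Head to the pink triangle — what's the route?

turn right 11°, forward 3.3 m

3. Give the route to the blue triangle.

turn left 43°, forward 7.5 m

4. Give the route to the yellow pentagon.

turn left 13°, forward 2.5 m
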